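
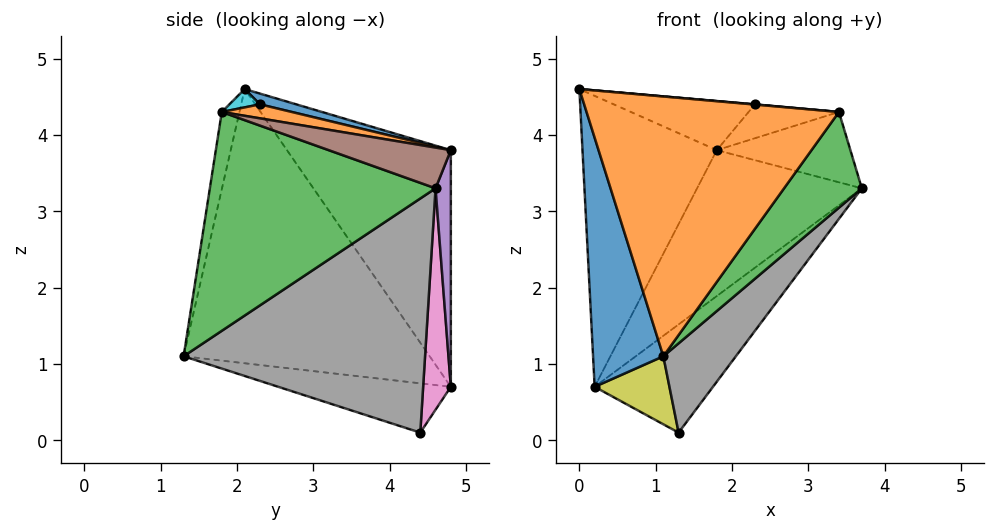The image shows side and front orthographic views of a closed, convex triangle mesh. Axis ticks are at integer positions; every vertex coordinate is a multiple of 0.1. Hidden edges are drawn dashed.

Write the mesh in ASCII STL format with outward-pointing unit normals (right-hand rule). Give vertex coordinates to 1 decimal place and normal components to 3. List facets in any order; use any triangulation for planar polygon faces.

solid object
 facet normal -0.935 -0.267 -0.233
  outer loop
   vertex 1.1 1.3 1.1
   vertex 0.0 2.1 4.6
   vertex 0.2 4.8 0.7
  endloop
 endfacet
 facet normal -0.068 -0.977 0.202
  outer loop
   vertex 3.4 1.8 4.3
   vertex 0.0 2.1 4.6
   vertex 1.1 1.3 1.1
  endloop
 endfacet
 facet normal 0.800 -0.276 -0.532
  outer loop
   vertex 3.4 1.8 4.3
   vertex 1.1 1.3 1.1
   vertex 3.7 4.6 3.3
  endloop
 endfacet
 facet normal -0.718 0.589 0.371
  outer loop
   vertex 1.8 4.8 3.8
   vertex 0.2 4.8 0.7
   vertex 0.0 2.1 4.6
  endloop
 endfacet
 facet normal 0.092 0.995 -0.048
  outer loop
   vertex 1.8 4.8 3.8
   vertex 3.7 4.6 3.3
   vertex 0.2 4.8 0.7
  endloop
 endfacet
 facet normal 0.272 0.298 0.915
  outer loop
   vertex 1.8 4.8 3.8
   vertex 3.4 1.8 4.3
   vertex 3.7 4.6 3.3
  endloop
 endfacet
 facet normal 0.222 0.949 -0.226
  outer loop
   vertex 1.3 4.4 0.1
   vertex 0.2 4.8 0.7
   vertex 3.7 4.6 3.3
  endloop
 endfacet
 facet normal 0.784 -0.236 -0.574
  outer loop
   vertex 1.3 4.4 0.1
   vertex 3.7 4.6 3.3
   vertex 1.1 1.3 1.1
  endloop
 endfacet
 facet normal -0.529 -0.229 -0.817
  outer loop
   vertex 1.3 4.4 0.1
   vertex 1.1 1.3 1.1
   vertex 0.2 4.8 0.7
  endloop
 endfacet
 facet normal 0.087 -0.007 0.996
  outer loop
   vertex 2.3 2.3 4.4
   vertex 0.0 2.1 4.6
   vertex 3.4 1.8 4.3
  endloop
 endfacet
 facet normal 0.063 0.245 0.968
  outer loop
   vertex 2.3 2.3 4.4
   vertex 1.8 4.8 3.8
   vertex 0.0 2.1 4.6
  endloop
 endfacet
 facet normal 0.207 0.267 0.941
  outer loop
   vertex 2.3 2.3 4.4
   vertex 3.4 1.8 4.3
   vertex 1.8 4.8 3.8
  endloop
 endfacet
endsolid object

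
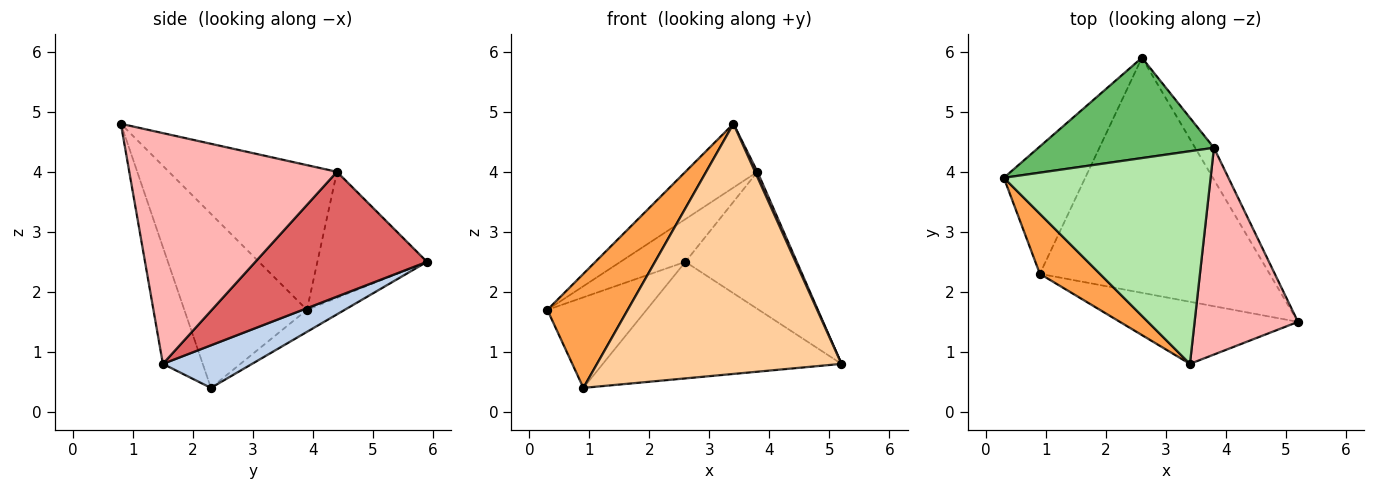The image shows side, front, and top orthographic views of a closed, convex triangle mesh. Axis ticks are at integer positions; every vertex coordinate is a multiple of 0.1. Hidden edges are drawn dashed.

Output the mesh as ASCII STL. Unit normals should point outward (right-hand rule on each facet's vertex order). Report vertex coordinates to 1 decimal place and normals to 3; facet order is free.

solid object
 facet normal -0.215 0.566 -0.796
  outer loop
   vertex 0.9 2.3 0.4
   vertex 0.3 3.9 1.7
   vertex 2.6 5.9 2.5
  endloop
 endfacet
 facet normal 0.164 0.438 -0.884
  outer loop
   vertex 0.9 2.3 0.4
   vertex 2.6 5.9 2.5
   vertex 5.2 1.5 0.8
  endloop
 endfacet
 facet normal -0.804 -0.527 0.277
  outer loop
   vertex 0.9 2.3 0.4
   vertex 3.4 0.8 4.8
   vertex 0.3 3.9 1.7
  endloop
 endfacet
 facet normal -0.156 -0.959 -0.238
  outer loop
   vertex 0.9 2.3 0.4
   vertex 5.2 1.5 0.8
   vertex 3.4 0.8 4.8
  endloop
 endfacet
 facet normal -0.551 0.327 0.768
  outer loop
   vertex 3.8 4.4 4.0
   vertex 2.6 5.9 2.5
   vertex 0.3 3.9 1.7
  endloop
 endfacet
 facet normal -0.557 0.239 0.796
  outer loop
   vertex 3.8 4.4 4.0
   vertex 0.3 3.9 1.7
   vertex 3.4 0.8 4.8
  endloop
 endfacet
 facet normal 0.832 0.540 -0.126
  outer loop
   vertex 3.8 4.4 4.0
   vertex 5.2 1.5 0.8
   vertex 2.6 5.9 2.5
  endloop
 endfacet
 facet normal 0.913 -0.011 0.409
  outer loop
   vertex 3.8 4.4 4.0
   vertex 3.4 0.8 4.8
   vertex 5.2 1.5 0.8
  endloop
 endfacet
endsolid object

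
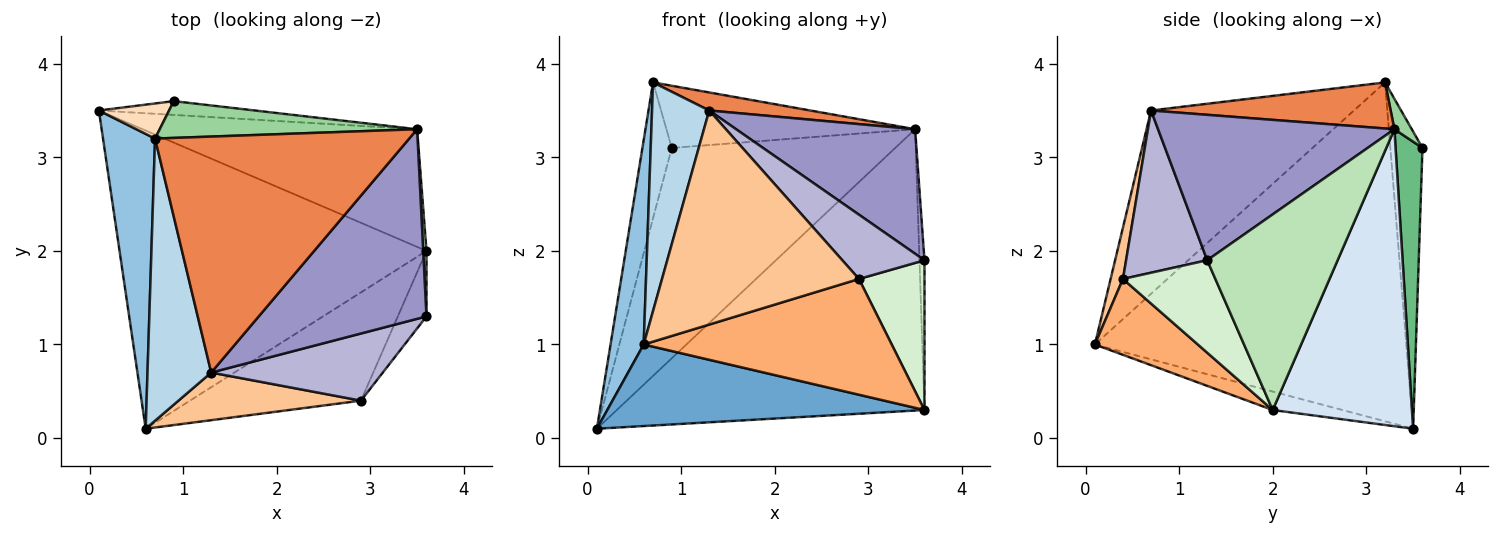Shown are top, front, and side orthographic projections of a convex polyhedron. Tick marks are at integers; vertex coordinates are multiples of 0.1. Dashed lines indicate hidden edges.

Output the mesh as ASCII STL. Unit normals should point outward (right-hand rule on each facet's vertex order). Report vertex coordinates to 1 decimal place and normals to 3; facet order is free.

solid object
 facet normal -0.058 -0.263 -0.963
  outer loop
   vertex 0.6 0.1 1.0
   vertex 0.1 3.5 0.1
   vertex 3.6 2.0 0.3
  endloop
 endfacet
 facet normal -0.983 -0.105 0.151
  outer loop
   vertex 0.7 3.2 3.8
   vertex 0.1 3.5 0.1
   vertex 0.6 0.1 1.0
  endloop
 endfacet
 facet normal -0.913 -0.257 0.317
  outer loop
   vertex 1.3 0.7 3.5
   vertex 0.7 3.2 3.8
   vertex 0.6 0.1 1.0
  endloop
 endfacet
 facet normal 0.385 0.851 -0.356
  outer loop
   vertex 3.5 3.3 3.3
   vertex 3.6 2.0 0.3
   vertex 0.1 3.5 0.1
  endloop
 endfacet
 facet normal 0.178 -0.075 0.981
  outer loop
   vertex 3.5 3.3 3.3
   vertex 0.7 3.2 3.8
   vertex 1.3 0.7 3.5
  endloop
 endfacet
 facet normal 0.290 -0.699 -0.654
  outer loop
   vertex 2.9 0.4 1.7
   vertex 0.6 0.1 1.0
   vertex 3.6 2.0 0.3
  endloop
 endfacet
 facet normal 0.061 -0.974 0.217
  outer loop
   vertex 2.9 0.4 1.7
   vertex 1.3 0.7 3.5
   vertex 0.6 0.1 1.0
  endloop
 endfacet
 facet normal -0.727 0.664 0.172
  outer loop
   vertex 0.9 3.6 3.1
   vertex 0.1 3.5 0.1
   vertex 0.7 3.2 3.8
  endloop
 endfacet
 facet normal 0.119 0.991 -0.065
  outer loop
   vertex 0.9 3.6 3.1
   vertex 3.5 3.3 3.3
   vertex 0.1 3.5 0.1
  endloop
 endfacet
 facet normal 0.060 0.859 0.508
  outer loop
   vertex 0.9 3.6 3.1
   vertex 0.7 3.2 3.8
   vertex 3.5 3.3 3.3
  endloop
 endfacet
 facet normal 0.999 0.038 0.017
  outer loop
   vertex 3.6 1.3 1.9
   vertex 3.6 2.0 0.3
   vertex 3.5 3.3 3.3
  endloop
 endfacet
 facet normal 0.791 -0.561 -0.245
  outer loop
   vertex 3.6 1.3 1.9
   vertex 2.9 0.4 1.7
   vertex 3.6 2.0 0.3
  endloop
 endfacet
 facet normal 0.587 -0.444 0.677
  outer loop
   vertex 3.6 1.3 1.9
   vertex 3.5 3.3 3.3
   vertex 1.3 0.7 3.5
  endloop
 endfacet
 facet normal 0.564 -0.571 0.596
  outer loop
   vertex 3.6 1.3 1.9
   vertex 1.3 0.7 3.5
   vertex 2.9 0.4 1.7
  endloop
 endfacet
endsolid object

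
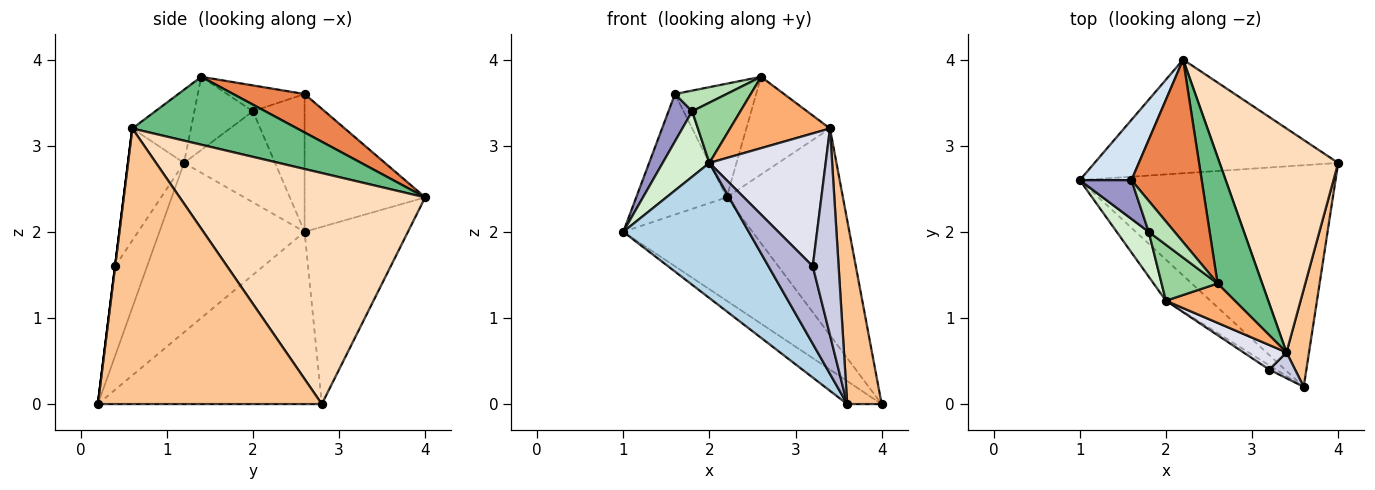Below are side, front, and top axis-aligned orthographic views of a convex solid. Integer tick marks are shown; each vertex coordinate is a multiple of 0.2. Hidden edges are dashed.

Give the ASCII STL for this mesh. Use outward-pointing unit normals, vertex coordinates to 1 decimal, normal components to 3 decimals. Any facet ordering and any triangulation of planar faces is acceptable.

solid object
 facet normal -0.557 0.086 -0.826
  outer loop
   vertex 3.6 0.2 0.0
   vertex 1.0 2.6 2.0
   vertex 4.0 2.8 0.0
  endloop
 endfacet
 facet normal -0.474 0.592 -0.652
  outer loop
   vertex 2.2 4.0 2.4
   vertex 4.0 2.8 0.0
   vertex 1.0 2.6 2.0
  endloop
 endfacet
 facet normal -0.742 -0.641 -0.195
  outer loop
   vertex 2.0 1.2 2.8
   vertex 1.0 2.6 2.0
   vertex 3.6 0.2 0.0
  endloop
 endfacet
 facet normal -0.766 0.575 0.287
  outer loop
   vertex 1.6 2.6 3.6
   vertex 2.2 4.0 2.4
   vertex 1.0 2.6 2.0
  endloop
 endfacet
 facet normal 0.421 0.479 0.770
  outer loop
   vertex 1.6 2.6 3.6
   vertex 2.6 1.4 3.8
   vertex 2.2 4.0 2.4
  endloop
 endfacet
 facet normal -0.457 -0.779 0.430
  outer loop
   vertex 3.4 0.6 3.2
   vertex 2.6 1.4 3.8
   vertex 2.0 1.2 2.8
  endloop
 endfacet
 facet normal 0.985 -0.152 0.081
  outer loop
   vertex 3.4 0.6 3.2
   vertex 3.6 0.2 0.0
   vertex 4.0 2.8 0.0
  endloop
 endfacet
 facet normal 0.820 0.388 0.421
  outer loop
   vertex 3.4 0.6 3.2
   vertex 4.0 2.8 0.0
   vertex 2.2 4.0 2.4
  endloop
 endfacet
 facet normal 0.770 0.390 0.505
  outer loop
   vertex 3.4 0.6 3.2
   vertex 2.2 4.0 2.4
   vertex 2.6 1.4 3.8
  endloop
 endfacet
 facet normal -0.665 -0.547 0.508
  outer loop
   vertex 1.8 2.0 3.4
   vertex 2.0 1.2 2.8
   vertex 2.6 1.4 3.8
  endloop
 endfacet
 facet normal -0.640 -0.426 0.640
  outer loop
   vertex 1.8 2.0 3.4
   vertex 2.6 1.4 3.8
   vertex 1.6 2.6 3.6
  endloop
 endfacet
 facet normal -0.849 -0.436 0.298
  outer loop
   vertex 1.8 2.0 3.4
   vertex 1.0 2.6 2.0
   vertex 2.0 1.2 2.8
  endloop
 endfacet
 facet normal -0.860 -0.394 0.323
  outer loop
   vertex 1.8 2.0 3.4
   vertex 1.6 2.6 3.6
   vertex 1.0 2.6 2.0
  endloop
 endfacet
 facet normal -0.585 -0.810 -0.045
  outer loop
   vertex 3.2 0.4 1.6
   vertex 2.0 1.2 2.8
   vertex 3.6 0.2 0.0
  endloop
 endfacet
 facet normal 0.000 -0.992 0.124
  outer loop
   vertex 3.2 0.4 1.6
   vertex 3.6 0.2 0.0
   vertex 3.4 0.6 3.2
  endloop
 endfacet
 facet normal -0.428 -0.889 0.165
  outer loop
   vertex 3.2 0.4 1.6
   vertex 3.4 0.6 3.2
   vertex 2.0 1.2 2.8
  endloop
 endfacet
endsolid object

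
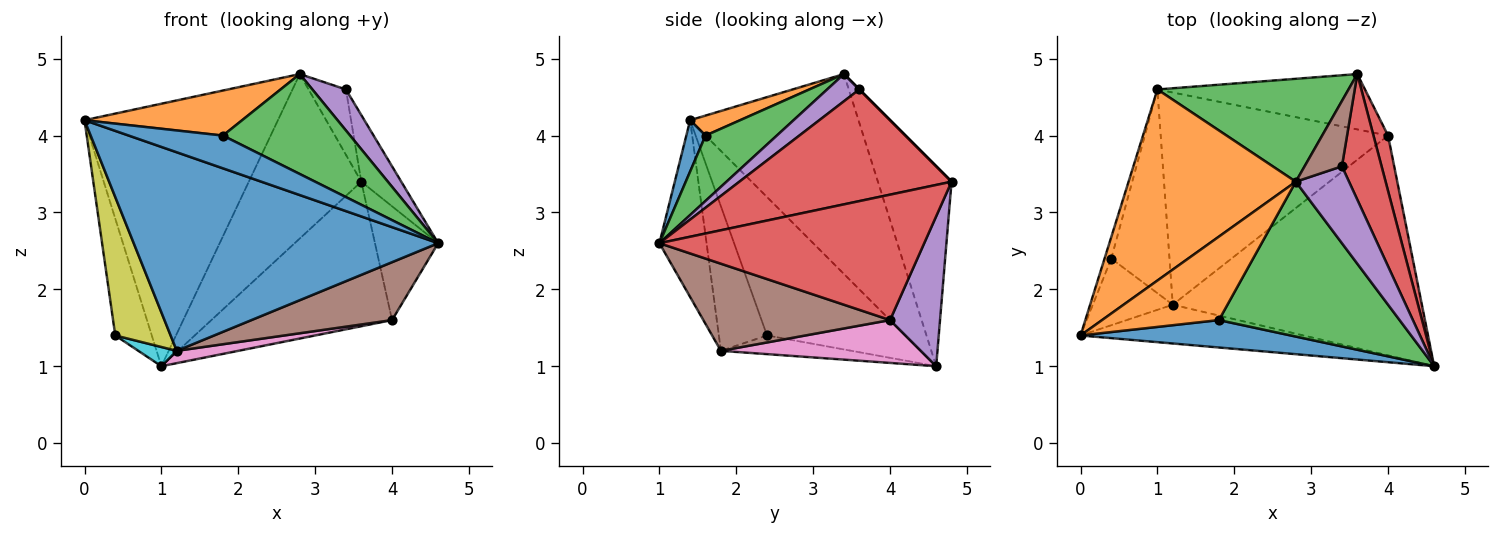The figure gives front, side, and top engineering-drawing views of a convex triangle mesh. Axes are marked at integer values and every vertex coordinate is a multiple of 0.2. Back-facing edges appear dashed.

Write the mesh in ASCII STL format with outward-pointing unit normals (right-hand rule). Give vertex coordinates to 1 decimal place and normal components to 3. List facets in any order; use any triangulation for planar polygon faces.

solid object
 facet normal -0.150 -0.970 -0.189
  outer loop
   vertex 1.2 1.8 1.2
   vertex 4.6 1.0 2.6
   vertex 0.0 1.4 4.2
  endloop
 endfacet
 facet normal -0.575 0.661 0.481
  outer loop
   vertex 2.8 3.4 4.8
   vertex 1.0 4.6 1.0
   vertex 0.0 1.4 4.2
  endloop
 endfacet
 facet normal -0.485 0.741 0.464
  outer loop
   vertex 2.8 3.4 4.8
   vertex 3.6 4.8 3.4
   vertex 1.0 4.6 1.0
  endloop
 endfacet
 facet normal 0.967 0.231 0.112
  outer loop
   vertex 4.0 4.0 1.6
   vertex 3.6 4.8 3.4
   vertex 4.6 1.0 2.6
  endloop
 endfacet
 facet normal 0.250 0.904 -0.346
  outer loop
   vertex 4.0 4.0 1.6
   vertex 1.0 4.6 1.0
   vertex 3.6 4.8 3.4
  endloop
 endfacet
 facet normal 0.320 -0.241 -0.916
  outer loop
   vertex 4.0 4.0 1.6
   vertex 4.6 1.0 2.6
   vertex 1.2 1.8 1.2
  endloop
 endfacet
 facet normal 0.185 -0.057 -0.981
  outer loop
   vertex 4.0 4.0 1.6
   vertex 1.2 1.8 1.2
   vertex 1.0 4.6 1.0
  endloop
 endfacet
 facet normal -0.966 0.255 -0.047
  outer loop
   vertex 0.4 2.4 1.4
   vertex 0.0 1.4 4.2
   vertex 1.0 4.6 1.0
  endloop
 endfacet
 facet normal -0.617 -0.709 -0.341
  outer loop
   vertex 0.4 2.4 1.4
   vertex 1.2 1.8 1.2
   vertex 0.0 1.4 4.2
  endloop
 endfacet
 facet normal -0.304 -0.089 -0.948
  outer loop
   vertex 0.4 2.4 1.4
   vertex 1.0 4.6 1.0
   vertex 1.2 1.8 1.2
  endloop
 endfacet
 facet normal 0.155 -0.758 0.634
  outer loop
   vertex 1.8 1.6 4.0
   vertex 0.0 1.4 4.2
   vertex 4.6 1.0 2.6
  endloop
 endfacet
 facet normal 0.149 -0.469 0.870
  outer loop
   vertex 1.8 1.6 4.0
   vertex 2.8 3.4 4.8
   vertex 0.0 1.4 4.2
  endloop
 endfacet
 facet normal 0.291 -0.519 0.804
  outer loop
   vertex 1.8 1.6 4.0
   vertex 4.6 1.0 2.6
   vertex 2.8 3.4 4.8
  endloop
 endfacet
 facet normal 0.928 0.175 0.329
  outer loop
   vertex 3.4 3.6 4.6
   vertex 4.6 1.0 2.6
   vertex 3.6 4.8 3.4
  endloop
 endfacet
 facet normal 0.411 -0.429 0.804
  outer loop
   vertex 3.4 3.6 4.6
   vertex 2.8 3.4 4.8
   vertex 4.6 1.0 2.6
  endloop
 endfacet
 facet normal 0.000 0.707 0.707
  outer loop
   vertex 3.4 3.6 4.6
   vertex 3.6 4.8 3.4
   vertex 2.8 3.4 4.8
  endloop
 endfacet
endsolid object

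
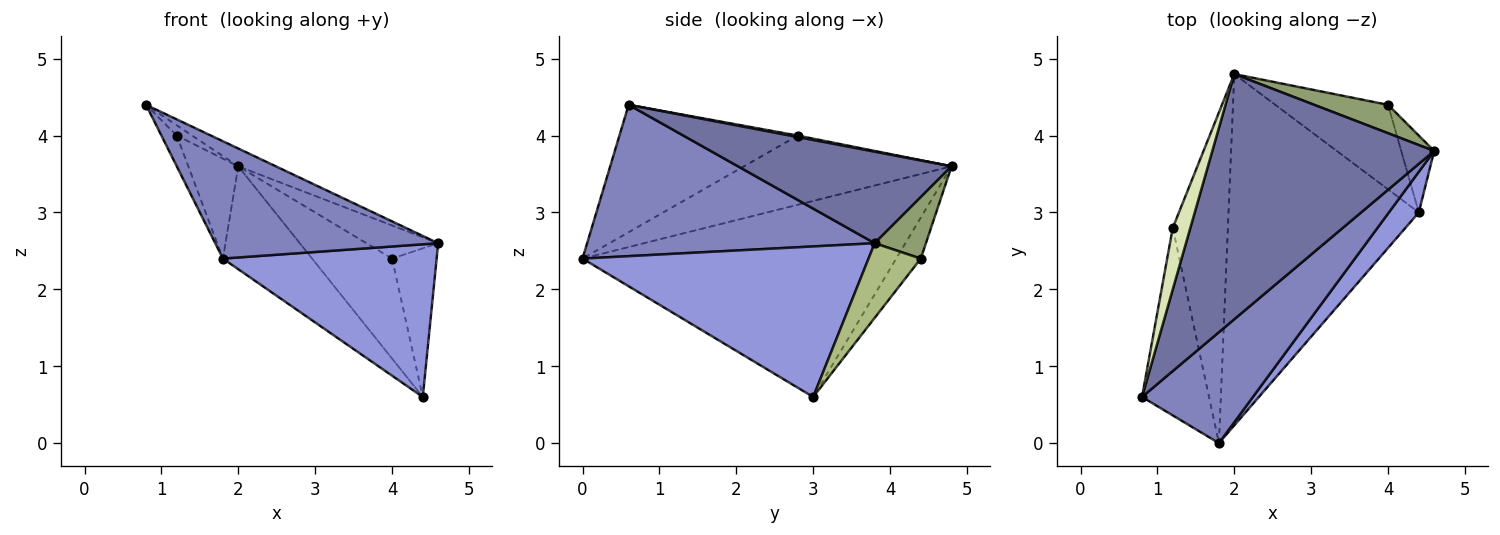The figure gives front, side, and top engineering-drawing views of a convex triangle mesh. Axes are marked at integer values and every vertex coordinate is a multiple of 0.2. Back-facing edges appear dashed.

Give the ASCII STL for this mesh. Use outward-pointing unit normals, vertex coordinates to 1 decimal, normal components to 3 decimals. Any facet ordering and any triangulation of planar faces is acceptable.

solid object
 facet normal 0.381 0.067 0.922
  outer loop
   vertex 2.0 4.8 3.6
   vertex 0.8 0.6 4.4
   vertex 4.6 3.8 2.6
  endloop
 endfacet
 facet normal 0.684 -0.530 0.501
  outer loop
   vertex 1.8 0.0 2.4
   vertex 4.6 3.8 2.6
   vertex 0.8 0.6 4.4
  endloop
 endfacet
 facet normal 0.791 -0.591 0.157
  outer loop
   vertex 1.8 0.0 2.4
   vertex 4.4 3.0 0.6
   vertex 4.6 3.8 2.6
  endloop
 endfacet
 facet normal -0.703 0.200 -0.682
  outer loop
   vertex 1.8 0.0 2.4
   vertex 2.0 4.8 3.6
   vertex 4.4 3.0 0.6
  endloop
 endfacet
 facet normal 0.477 0.667 0.572
  outer loop
   vertex 4.0 4.4 2.4
   vertex 2.0 4.8 3.6
   vertex 4.6 3.8 2.6
  endloop
 endfacet
 facet normal 0.721 0.615 -0.318
  outer loop
   vertex 4.0 4.4 2.4
   vertex 4.6 3.8 2.6
   vertex 4.4 3.0 0.6
  endloop
 endfacet
 facet normal -0.229 0.743 -0.629
  outer loop
   vertex 4.0 4.4 2.4
   vertex 4.4 3.0 0.6
   vertex 2.0 4.8 3.6
  endloop
 endfacet
 facet normal 0.082 0.164 0.983
  outer loop
   vertex 1.2 2.8 4.0
   vertex 0.8 0.6 4.4
   vertex 2.0 4.8 3.6
  endloop
 endfacet
 facet normal -0.883 0.076 -0.464
  outer loop
   vertex 1.2 2.8 4.0
   vertex 1.8 0.0 2.4
   vertex 0.8 0.6 4.4
  endloop
 endfacet
 facet normal -0.769 0.185 -0.612
  outer loop
   vertex 1.2 2.8 4.0
   vertex 2.0 4.8 3.6
   vertex 1.8 0.0 2.4
  endloop
 endfacet
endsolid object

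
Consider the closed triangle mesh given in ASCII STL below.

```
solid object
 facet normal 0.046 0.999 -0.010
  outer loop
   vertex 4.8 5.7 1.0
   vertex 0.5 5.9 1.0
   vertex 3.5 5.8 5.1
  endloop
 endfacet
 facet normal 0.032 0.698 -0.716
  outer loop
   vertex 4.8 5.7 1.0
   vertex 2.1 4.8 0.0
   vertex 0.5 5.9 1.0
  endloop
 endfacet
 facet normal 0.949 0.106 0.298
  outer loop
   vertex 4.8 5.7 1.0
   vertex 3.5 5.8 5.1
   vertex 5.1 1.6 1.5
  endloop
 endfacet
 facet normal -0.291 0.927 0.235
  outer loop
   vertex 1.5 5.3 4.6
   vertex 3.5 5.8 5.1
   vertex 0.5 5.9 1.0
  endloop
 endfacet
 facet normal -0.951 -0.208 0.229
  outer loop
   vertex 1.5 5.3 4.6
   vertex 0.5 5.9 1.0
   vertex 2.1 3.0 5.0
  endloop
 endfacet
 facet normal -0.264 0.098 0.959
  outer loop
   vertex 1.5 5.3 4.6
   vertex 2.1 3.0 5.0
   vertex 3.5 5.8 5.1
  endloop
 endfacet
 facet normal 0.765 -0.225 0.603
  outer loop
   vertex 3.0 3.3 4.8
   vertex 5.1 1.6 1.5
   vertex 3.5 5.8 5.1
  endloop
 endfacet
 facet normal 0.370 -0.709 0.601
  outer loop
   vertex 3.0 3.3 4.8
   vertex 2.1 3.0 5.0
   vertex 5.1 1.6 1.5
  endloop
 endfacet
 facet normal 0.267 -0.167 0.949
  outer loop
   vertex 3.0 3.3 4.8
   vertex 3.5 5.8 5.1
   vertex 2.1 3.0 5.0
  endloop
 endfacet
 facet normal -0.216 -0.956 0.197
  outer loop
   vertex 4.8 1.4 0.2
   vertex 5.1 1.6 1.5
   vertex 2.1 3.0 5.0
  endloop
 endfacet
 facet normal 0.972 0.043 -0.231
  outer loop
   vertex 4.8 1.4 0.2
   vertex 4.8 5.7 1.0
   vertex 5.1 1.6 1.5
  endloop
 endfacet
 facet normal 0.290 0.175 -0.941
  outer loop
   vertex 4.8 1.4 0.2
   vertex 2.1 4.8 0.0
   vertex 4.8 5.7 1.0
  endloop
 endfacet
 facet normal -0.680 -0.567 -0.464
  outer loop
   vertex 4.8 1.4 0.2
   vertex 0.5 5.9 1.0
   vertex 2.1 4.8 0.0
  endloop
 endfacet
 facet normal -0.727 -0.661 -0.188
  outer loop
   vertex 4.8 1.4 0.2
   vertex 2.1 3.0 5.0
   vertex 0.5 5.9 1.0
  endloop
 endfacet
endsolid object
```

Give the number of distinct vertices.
9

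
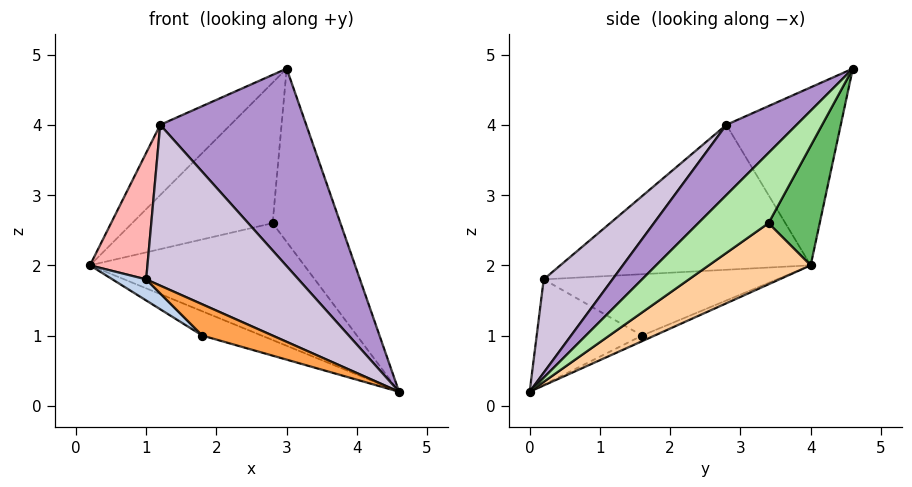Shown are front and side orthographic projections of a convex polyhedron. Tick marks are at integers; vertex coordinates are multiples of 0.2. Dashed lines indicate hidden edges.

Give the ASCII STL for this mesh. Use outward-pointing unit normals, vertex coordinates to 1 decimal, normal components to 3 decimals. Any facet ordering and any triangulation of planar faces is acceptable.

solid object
 facet normal -0.072 0.342 -0.937
  outer loop
   vertex 1.8 1.6 1.0
   vertex 0.2 4.0 2.0
   vertex 4.6 0.0 0.2
  endloop
 endfacet
 facet normal -0.621 -0.090 -0.778
  outer loop
   vertex 1.0 0.2 1.8
   vertex 0.2 4.0 2.0
   vertex 1.8 1.6 1.0
  endloop
 endfacet
 facet normal -0.404 -0.269 -0.874
  outer loop
   vertex 1.0 0.2 1.8
   vertex 1.8 1.6 1.0
   vertex 4.6 0.0 0.2
  endloop
 endfacet
 facet normal 0.310 0.652 -0.692
  outer loop
   vertex 2.8 3.4 2.6
   vertex 4.6 0.0 0.2
   vertex 0.2 4.0 2.0
  endloop
 endfacet
 facet normal 0.301 0.826 -0.478
  outer loop
   vertex 2.8 3.4 2.6
   vertex 0.2 4.0 2.0
   vertex 3.0 4.6 4.8
  endloop
 endfacet
 facet normal 0.658 0.635 -0.406
  outer loop
   vertex 2.8 3.4 2.6
   vertex 3.0 4.6 4.8
   vertex 4.6 0.0 0.2
  endloop
 endfacet
 facet normal -0.685 0.421 0.595
  outer loop
   vertex 1.2 2.8 4.0
   vertex 3.0 4.6 4.8
   vertex 0.2 4.0 2.0
  endloop
 endfacet
 facet normal -0.919 -0.211 0.333
  outer loop
   vertex 1.2 2.8 4.0
   vertex 0.2 4.0 2.0
   vertex 1.0 0.2 1.8
  endloop
 endfacet
 facet normal 0.299 -0.621 0.725
  outer loop
   vertex 1.2 2.8 4.0
   vertex 4.6 0.0 0.2
   vertex 3.0 4.6 4.8
  endloop
 endfacet
 facet normal 0.285 -0.632 0.721
  outer loop
   vertex 1.2 2.8 4.0
   vertex 1.0 0.2 1.8
   vertex 4.6 0.0 0.2
  endloop
 endfacet
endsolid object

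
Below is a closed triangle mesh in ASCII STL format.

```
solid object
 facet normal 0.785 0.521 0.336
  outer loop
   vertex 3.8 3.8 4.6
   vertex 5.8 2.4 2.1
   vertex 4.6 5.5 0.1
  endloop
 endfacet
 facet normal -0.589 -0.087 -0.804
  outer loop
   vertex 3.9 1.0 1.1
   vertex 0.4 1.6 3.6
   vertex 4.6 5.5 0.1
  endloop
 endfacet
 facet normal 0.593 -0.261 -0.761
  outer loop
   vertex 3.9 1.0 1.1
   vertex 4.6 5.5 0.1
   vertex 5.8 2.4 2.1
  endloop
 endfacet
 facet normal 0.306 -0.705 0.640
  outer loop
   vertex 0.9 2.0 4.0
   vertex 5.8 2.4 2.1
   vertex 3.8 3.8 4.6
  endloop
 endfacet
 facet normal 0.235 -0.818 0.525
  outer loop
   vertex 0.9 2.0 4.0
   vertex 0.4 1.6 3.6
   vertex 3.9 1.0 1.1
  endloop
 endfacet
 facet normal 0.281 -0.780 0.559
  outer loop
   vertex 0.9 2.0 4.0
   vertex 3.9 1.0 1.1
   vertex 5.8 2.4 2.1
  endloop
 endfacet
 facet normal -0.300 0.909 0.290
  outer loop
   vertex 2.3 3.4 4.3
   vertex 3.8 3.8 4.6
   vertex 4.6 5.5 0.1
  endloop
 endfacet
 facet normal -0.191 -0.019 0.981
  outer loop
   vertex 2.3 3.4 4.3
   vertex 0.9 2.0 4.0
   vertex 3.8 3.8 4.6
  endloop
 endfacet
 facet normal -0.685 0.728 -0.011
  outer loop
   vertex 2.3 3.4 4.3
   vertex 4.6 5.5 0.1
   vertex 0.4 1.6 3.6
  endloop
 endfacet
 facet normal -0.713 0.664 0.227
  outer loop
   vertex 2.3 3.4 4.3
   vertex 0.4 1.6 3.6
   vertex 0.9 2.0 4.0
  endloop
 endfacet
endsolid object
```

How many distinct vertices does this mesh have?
7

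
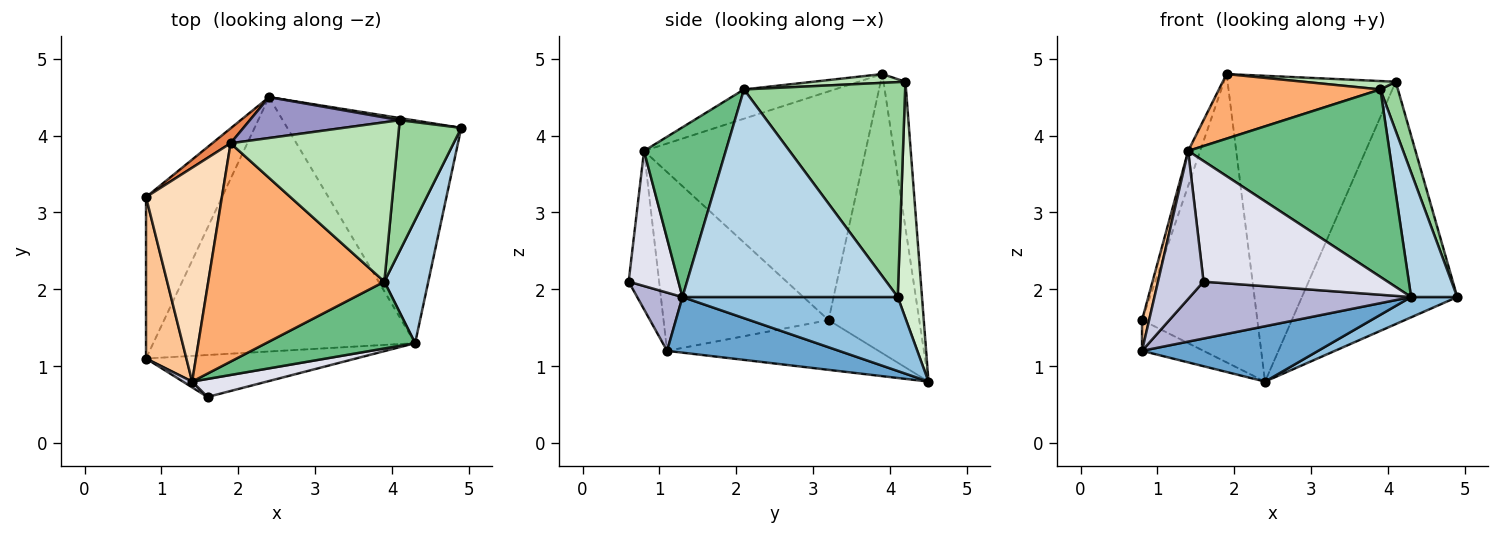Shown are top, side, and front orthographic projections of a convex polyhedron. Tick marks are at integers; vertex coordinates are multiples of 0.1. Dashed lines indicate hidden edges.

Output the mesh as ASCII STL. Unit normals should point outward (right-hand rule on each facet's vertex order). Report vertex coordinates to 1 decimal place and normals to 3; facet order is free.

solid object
 facet normal 0.203 -0.208 -0.957
  outer loop
   vertex 4.3 1.3 1.9
   vertex 0.8 1.1 1.2
   vertex 2.4 4.5 0.8
  endloop
 endfacet
 facet normal 0.390 -0.084 -0.917
  outer loop
   vertex 4.3 1.3 1.9
   vertex 2.4 4.5 0.8
   vertex 4.9 4.1 1.9
  endloop
 endfacet
 facet normal 0.958 -0.205 0.203
  outer loop
   vertex 4.3 1.3 1.9
   vertex 4.9 4.1 1.9
   vertex 3.9 2.1 4.6
  endloop
 endfacet
 facet normal -0.541 0.157 -0.826
  outer loop
   vertex 0.8 3.2 1.6
   vertex 2.4 4.5 0.8
   vertex 0.8 1.1 1.2
  endloop
 endfacet
 facet normal -0.618 0.785 0.041
  outer loop
   vertex 0.8 3.2 1.6
   vertex 1.9 3.9 4.8
   vertex 2.4 4.5 0.8
  endloop
 endfacet
 facet normal -0.157 -0.280 0.947
  outer loop
   vertex 1.4 0.8 3.8
   vertex 3.9 2.1 4.6
   vertex 1.9 3.9 4.8
  endloop
 endfacet
 facet normal -0.975 -0.042 0.220
  outer loop
   vertex 1.4 0.8 3.8
   vertex 0.8 3.2 1.6
   vertex 0.8 1.1 1.2
  endloop
 endfacet
 facet normal -0.948 0.051 0.315
  outer loop
   vertex 1.4 0.8 3.8
   vertex 1.9 3.9 4.8
   vertex 0.8 3.2 1.6
  endloop
 endfacet
 facet normal 0.357 -0.880 0.314
  outer loop
   vertex 1.4 0.8 3.8
   vertex 4.3 1.3 1.9
   vertex 3.9 2.1 4.6
  endloop
 endfacet
 facet normal 0.955 -0.104 0.277
  outer loop
   vertex 4.1 4.2 4.7
   vertex 3.9 2.1 4.6
   vertex 4.9 4.1 1.9
  endloop
 endfacet
 facet normal 0.052 -0.052 0.997
  outer loop
   vertex 4.1 4.2 4.7
   vertex 1.9 3.9 4.8
   vertex 3.9 2.1 4.6
  endloop
 endfacet
 facet normal 0.154 0.988 0.009
  outer loop
   vertex 4.1 4.2 4.7
   vertex 4.9 4.1 1.9
   vertex 2.4 4.5 0.8
  endloop
 endfacet
 facet normal -0.128 0.983 0.131
  outer loop
   vertex 4.1 4.2 4.7
   vertex 2.4 4.5 0.8
   vertex 1.9 3.9 4.8
  endloop
 endfacet
 facet normal 0.163 -0.794 -0.586
  outer loop
   vertex 1.6 0.6 2.1
   vertex 0.8 1.1 1.2
   vertex 4.3 1.3 1.9
  endloop
 endfacet
 facet normal -0.556 -0.831 0.032
  outer loop
   vertex 1.6 0.6 2.1
   vertex 1.4 0.8 3.8
   vertex 0.8 1.1 1.2
  endloop
 endfacet
 facet normal 0.258 -0.955 0.143
  outer loop
   vertex 1.6 0.6 2.1
   vertex 4.3 1.3 1.9
   vertex 1.4 0.8 3.8
  endloop
 endfacet
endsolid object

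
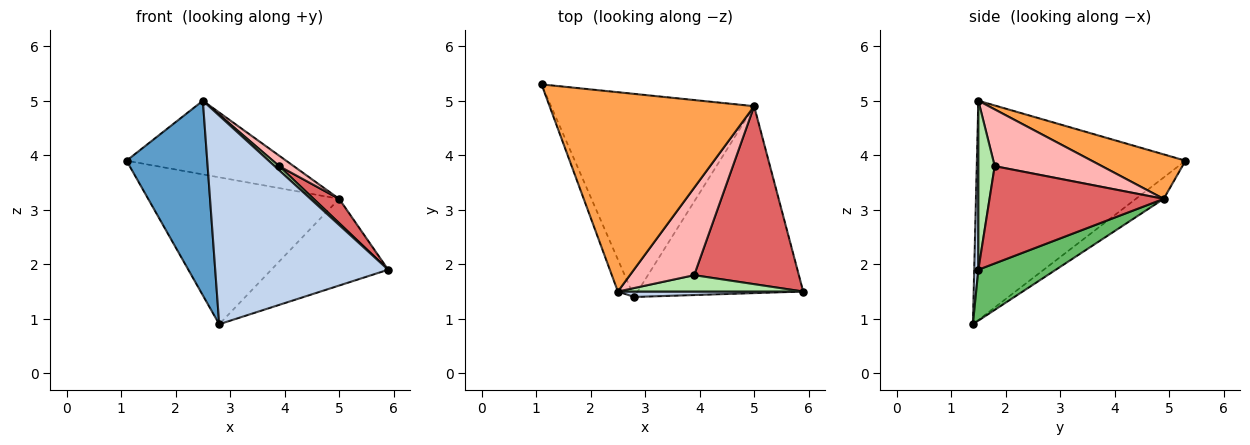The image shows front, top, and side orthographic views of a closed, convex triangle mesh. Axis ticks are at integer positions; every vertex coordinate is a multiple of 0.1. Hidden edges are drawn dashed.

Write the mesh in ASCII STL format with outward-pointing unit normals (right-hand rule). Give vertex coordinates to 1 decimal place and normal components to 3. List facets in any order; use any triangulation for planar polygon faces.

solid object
 facet normal -0.931 -0.360 -0.059
  outer loop
   vertex 2.8 1.4 0.9
   vertex 2.5 1.5 5.0
   vertex 1.1 5.3 3.9
  endloop
 endfacet
 facet normal 0.024 -0.999 0.026
  outer loop
   vertex 2.8 1.4 0.9
   vertex 5.9 1.5 1.9
   vertex 2.5 1.5 5.0
  endloop
 endfacet
 facet normal 0.200 0.340 0.919
  outer loop
   vertex 5.0 4.9 3.2
   vertex 1.1 5.3 3.9
   vertex 2.5 1.5 5.0
  endloop
 endfacet
 facet normal -0.085 0.584 -0.807
  outer loop
   vertex 5.0 4.9 3.2
   vertex 2.8 1.4 0.9
   vertex 1.1 5.3 3.9
  endloop
 endfacet
 facet normal 0.269 0.405 -0.874
  outer loop
   vertex 5.0 4.9 3.2
   vertex 5.9 1.5 1.9
   vertex 2.8 1.4 0.9
  endloop
 endfacet
 facet normal 0.662 -0.185 0.726
  outer loop
   vertex 3.9 1.8 3.8
   vertex 2.5 1.5 5.0
   vertex 5.9 1.5 1.9
  endloop
 endfacet
 facet normal 0.677 -0.099 0.729
  outer loop
   vertex 3.9 1.8 3.8
   vertex 5.9 1.5 1.9
   vertex 5.0 4.9 3.2
  endloop
 endfacet
 facet normal 0.659 -0.089 0.747
  outer loop
   vertex 3.9 1.8 3.8
   vertex 5.0 4.9 3.2
   vertex 2.5 1.5 5.0
  endloop
 endfacet
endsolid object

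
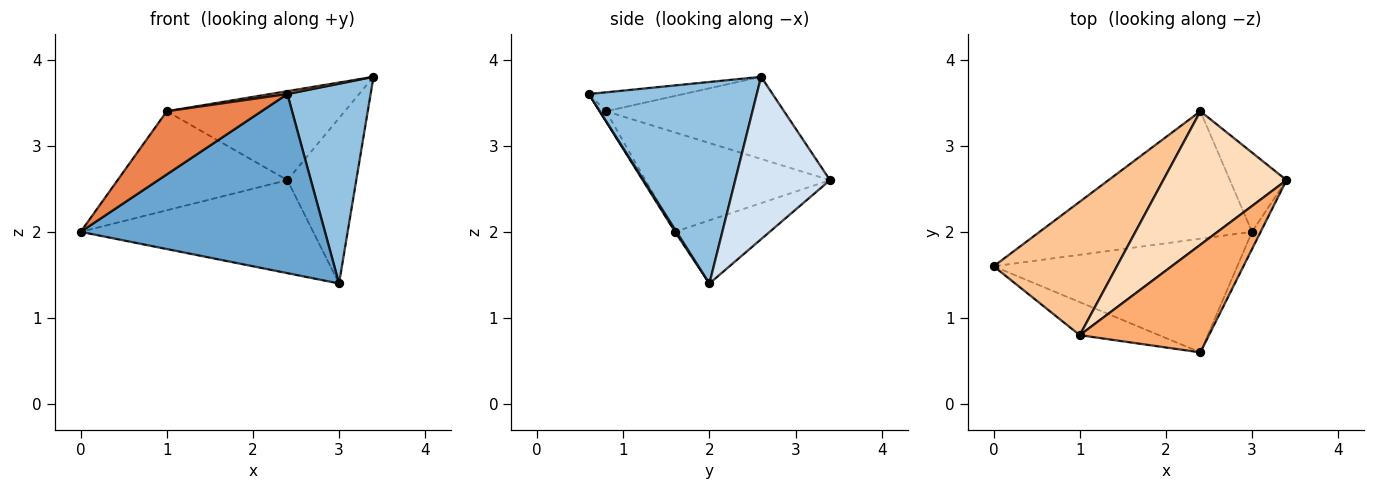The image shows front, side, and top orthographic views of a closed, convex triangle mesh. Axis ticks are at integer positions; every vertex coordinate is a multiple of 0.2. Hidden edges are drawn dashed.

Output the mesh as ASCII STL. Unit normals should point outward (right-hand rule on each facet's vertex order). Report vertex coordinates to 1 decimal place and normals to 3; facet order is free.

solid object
 facet normal 0.005 -0.844 -0.536
  outer loop
   vertex 3.0 2.0 1.4
   vertex 2.4 0.6 3.6
   vertex 0.0 1.6 2.0
  endloop
 endfacet
 facet normal 0.895 -0.444 -0.038
  outer loop
   vertex 3.0 2.0 1.4
   vertex 3.4 2.6 3.8
   vertex 2.4 0.6 3.6
  endloop
 endfacet
 facet normal -0.234 0.573 -0.785
  outer loop
   vertex 2.4 3.4 2.6
   vertex 3.0 2.0 1.4
   vertex 0.0 1.6 2.0
  endloop
 endfacet
 facet normal 0.778 0.566 -0.271
  outer loop
   vertex 2.4 3.4 2.6
   vertex 3.4 2.6 3.8
   vertex 3.0 2.0 1.4
  endloop
 endfacet
 facet normal -0.060 -0.885 -0.462
  outer loop
   vertex 1.0 0.8 3.4
   vertex 0.0 1.6 2.0
   vertex 2.4 0.6 3.6
  endloop
 endfacet
 facet normal -0.145 -0.026 0.989
  outer loop
   vertex 1.0 0.8 3.4
   vertex 2.4 0.6 3.6
   vertex 3.4 2.6 3.8
  endloop
 endfacet
 facet normal -0.544 0.500 0.674
  outer loop
   vertex 1.0 0.8 3.4
   vertex 2.4 3.4 2.6
   vertex 0.0 1.6 2.0
  endloop
 endfacet
 facet normal -0.485 0.485 0.728
  outer loop
   vertex 1.0 0.8 3.4
   vertex 3.4 2.6 3.8
   vertex 2.4 3.4 2.6
  endloop
 endfacet
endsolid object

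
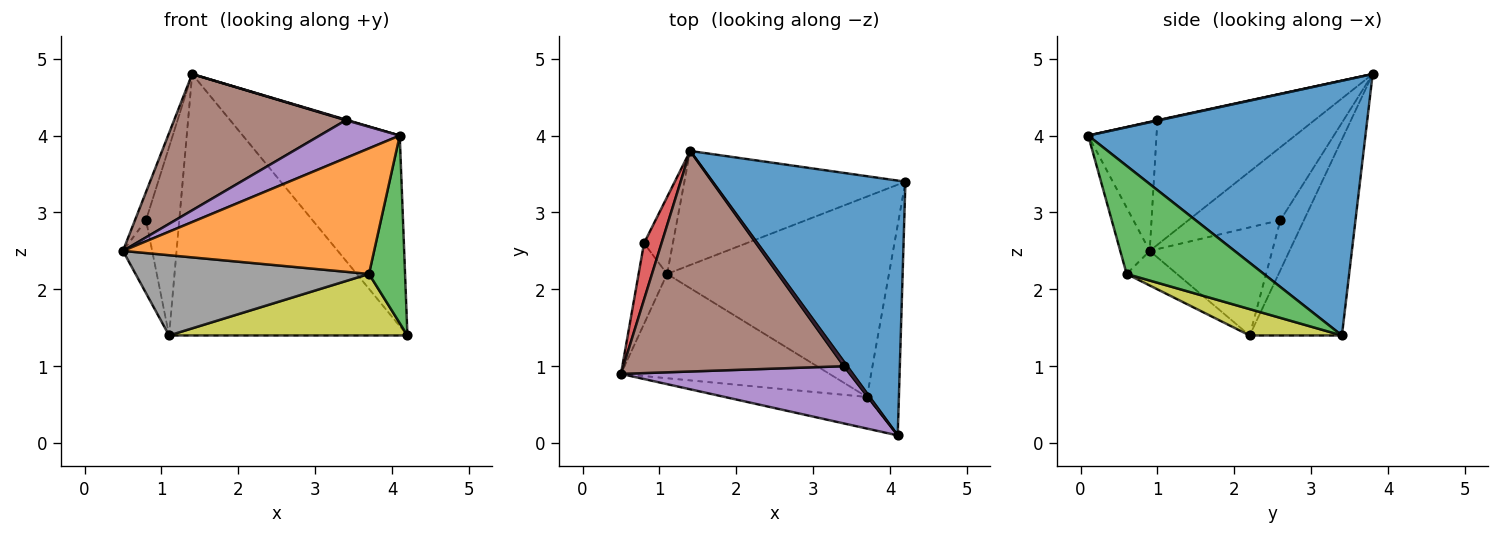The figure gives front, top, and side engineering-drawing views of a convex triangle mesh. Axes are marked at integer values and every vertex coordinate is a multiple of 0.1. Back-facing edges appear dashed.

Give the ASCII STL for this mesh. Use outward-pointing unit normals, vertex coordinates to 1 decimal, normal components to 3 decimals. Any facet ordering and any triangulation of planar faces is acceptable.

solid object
 facet normal 0.727 0.411 0.550
  outer loop
   vertex 1.4 3.8 4.8
   vertex 4.1 0.1 4.0
   vertex 4.2 3.4 1.4
  endloop
 endfacet
 facet normal -0.113 -0.964 -0.243
  outer loop
   vertex 3.7 0.6 2.2
   vertex 4.1 0.1 4.0
   vertex 0.5 0.9 2.5
  endloop
 endfacet
 facet normal 0.930 -0.245 -0.275
  outer loop
   vertex 3.7 0.6 2.2
   vertex 4.2 3.4 1.4
   vertex 4.1 0.1 4.0
  endloop
 endfacet
 facet normal -0.966 0.116 0.232
  outer loop
   vertex 0.8 2.6 2.9
   vertex 0.5 0.9 2.5
   vertex 1.4 3.8 4.8
  endloop
 endfacet
 facet normal -0.425 -0.499 0.755
  outer loop
   vertex 3.4 1.0 4.2
   vertex 0.5 0.9 2.5
   vertex 4.1 0.1 4.0
  endloop
 endfacet
 facet normal -0.433 -0.474 0.767
  outer loop
   vertex 3.4 1.0 4.2
   vertex 1.4 3.8 4.8
   vertex 0.5 0.9 2.5
  endloop
 endfacet
 facet normal 0.123 -0.123 0.985
  outer loop
   vertex 3.4 1.0 4.2
   vertex 4.1 0.1 4.0
   vertex 1.4 3.8 4.8
  endloop
 endfacet
 facet normal -0.130 -0.605 -0.786
  outer loop
   vertex 1.1 2.2 1.4
   vertex 3.7 0.6 2.2
   vertex 0.5 0.9 2.5
  endloop
 endfacet
 facet normal 0.113 -0.292 -0.950
  outer loop
   vertex 1.1 2.2 1.4
   vertex 4.2 3.4 1.4
   vertex 3.7 0.6 2.2
  endloop
 endfacet
 facet normal -0.942 0.225 -0.248
  outer loop
   vertex 1.1 2.2 1.4
   vertex 0.5 0.9 2.5
   vertex 0.8 2.6 2.9
  endloop
 endfacet
 facet normal -0.334 0.864 -0.377
  outer loop
   vertex 1.1 2.2 1.4
   vertex 1.4 3.8 4.8
   vertex 4.2 3.4 1.4
  endloop
 endfacet
 facet normal -0.548 0.774 -0.316
  outer loop
   vertex 1.1 2.2 1.4
   vertex 0.8 2.6 2.9
   vertex 1.4 3.8 4.8
  endloop
 endfacet
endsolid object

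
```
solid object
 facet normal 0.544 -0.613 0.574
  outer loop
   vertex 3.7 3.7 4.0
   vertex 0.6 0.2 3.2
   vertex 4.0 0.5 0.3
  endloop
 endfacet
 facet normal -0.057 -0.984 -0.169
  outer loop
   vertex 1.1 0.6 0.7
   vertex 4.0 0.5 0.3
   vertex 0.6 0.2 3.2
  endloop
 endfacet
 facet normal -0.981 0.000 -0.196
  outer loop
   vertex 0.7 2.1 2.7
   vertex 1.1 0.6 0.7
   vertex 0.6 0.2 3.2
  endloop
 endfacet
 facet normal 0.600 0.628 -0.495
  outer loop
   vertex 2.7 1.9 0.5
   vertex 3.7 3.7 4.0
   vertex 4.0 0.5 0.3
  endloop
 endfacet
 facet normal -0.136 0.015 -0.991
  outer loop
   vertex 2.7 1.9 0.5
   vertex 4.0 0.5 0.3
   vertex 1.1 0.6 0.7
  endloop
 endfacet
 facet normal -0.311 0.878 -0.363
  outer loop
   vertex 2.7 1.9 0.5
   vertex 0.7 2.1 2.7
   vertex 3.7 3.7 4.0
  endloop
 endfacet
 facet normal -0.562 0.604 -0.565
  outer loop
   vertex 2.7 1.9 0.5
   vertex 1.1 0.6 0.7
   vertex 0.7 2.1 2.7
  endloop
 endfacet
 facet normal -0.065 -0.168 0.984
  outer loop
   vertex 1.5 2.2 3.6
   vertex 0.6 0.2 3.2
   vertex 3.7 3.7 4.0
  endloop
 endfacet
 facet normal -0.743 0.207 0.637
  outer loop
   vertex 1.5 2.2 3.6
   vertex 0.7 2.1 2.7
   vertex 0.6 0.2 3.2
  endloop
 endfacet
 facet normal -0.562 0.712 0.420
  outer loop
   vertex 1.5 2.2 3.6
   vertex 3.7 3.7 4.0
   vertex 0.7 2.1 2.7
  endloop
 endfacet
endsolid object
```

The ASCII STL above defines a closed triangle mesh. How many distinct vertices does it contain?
7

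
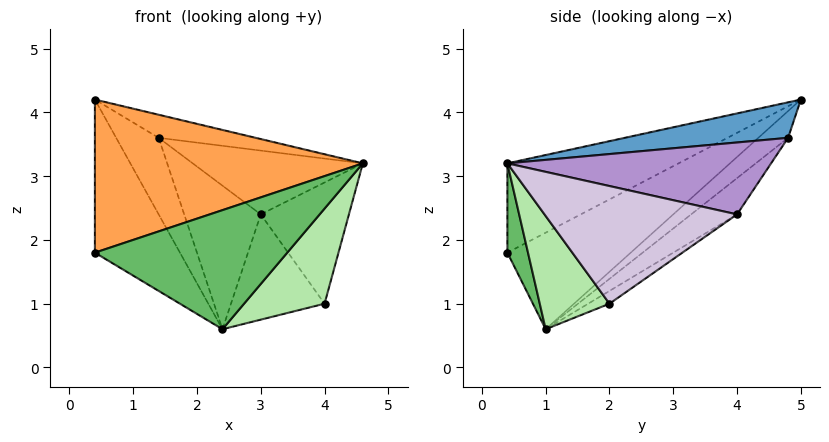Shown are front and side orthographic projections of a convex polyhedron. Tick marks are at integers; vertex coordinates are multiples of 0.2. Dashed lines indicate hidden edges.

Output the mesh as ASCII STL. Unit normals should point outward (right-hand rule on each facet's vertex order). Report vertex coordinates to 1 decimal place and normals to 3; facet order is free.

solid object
 facet normal 0.534 0.317 0.784
  outer loop
   vertex 1.4 4.8 3.6
   vertex 0.4 5.0 4.2
   vertex 4.6 0.4 3.2
  endloop
 endfacet
 facet normal -0.362 0.517 -0.776
  outer loop
   vertex 1.4 4.8 3.6
   vertex 2.4 1.0 0.6
   vertex 0.4 5.0 4.2
  endloop
 endfacet
 facet normal -0.283 -0.444 0.850
  outer loop
   vertex 0.4 0.4 1.8
   vertex 4.6 0.4 3.2
   vertex 0.4 5.0 4.2
  endloop
 endfacet
 facet normal -0.557 0.384 -0.736
  outer loop
   vertex 0.4 0.4 1.8
   vertex 0.4 5.0 4.2
   vertex 2.4 1.0 0.6
  endloop
 endfacet
 facet normal 0.101 -0.947 -0.304
  outer loop
   vertex 0.4 0.4 1.8
   vertex 2.4 1.0 0.6
   vertex 4.6 0.4 3.2
  endloop
 endfacet
 facet normal 0.529 -0.611 -0.589
  outer loop
   vertex 4.0 2.0 1.0
   vertex 4.6 0.4 3.2
   vertex 2.4 1.0 0.6
  endloop
 endfacet
 facet normal -0.320 0.534 -0.783
  outer loop
   vertex 3.0 4.0 2.4
   vertex 2.4 1.0 0.6
   vertex 1.4 4.8 3.6
  endloop
 endfacet
 facet normal -0.120 0.528 -0.841
  outer loop
   vertex 3.0 4.0 2.4
   vertex 4.0 2.0 1.0
   vertex 2.4 1.0 0.6
  endloop
 endfacet
 facet normal 0.669 0.432 0.605
  outer loop
   vertex 3.0 4.0 2.4
   vertex 1.4 4.8 3.6
   vertex 4.6 0.4 3.2
  endloop
 endfacet
 facet normal 0.908 0.416 0.055
  outer loop
   vertex 3.0 4.0 2.4
   vertex 4.6 0.4 3.2
   vertex 4.0 2.0 1.0
  endloop
 endfacet
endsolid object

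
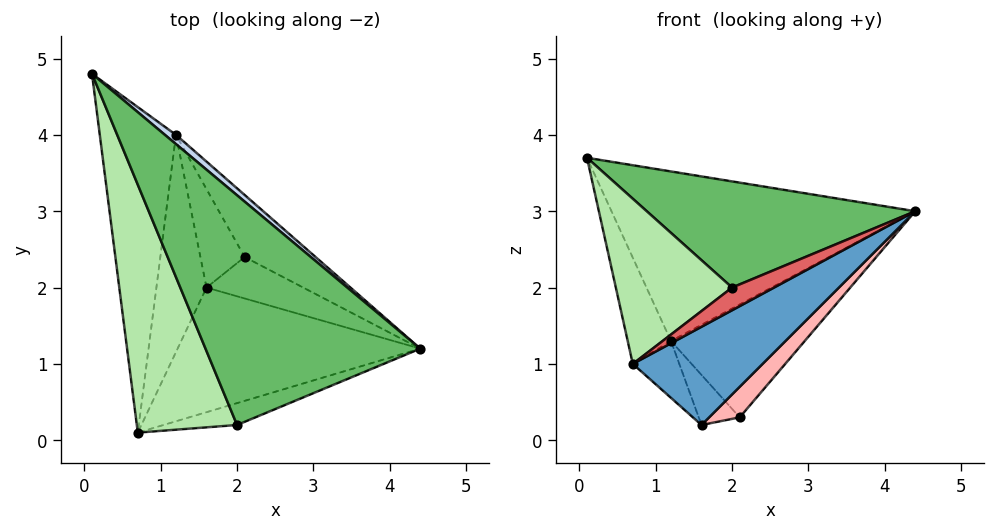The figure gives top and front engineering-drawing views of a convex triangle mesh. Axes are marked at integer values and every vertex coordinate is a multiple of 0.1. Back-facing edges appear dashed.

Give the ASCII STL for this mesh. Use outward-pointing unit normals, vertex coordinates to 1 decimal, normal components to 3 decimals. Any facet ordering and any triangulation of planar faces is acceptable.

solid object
 facet normal 0.520 -0.529 -0.671
  outer loop
   vertex 1.6 2.0 0.2
   vertex 4.4 1.2 3.0
   vertex 0.7 0.1 1.0
  endloop
 endfacet
 facet normal 0.645 0.763 0.042
  outer loop
   vertex 1.2 4.0 1.3
   vertex 0.1 4.8 3.7
   vertex 4.4 1.2 3.0
  endloop
 endfacet
 facet normal -0.880 0.148 -0.452
  outer loop
   vertex 1.2 4.0 1.3
   vertex 0.7 0.1 1.0
   vertex 0.1 4.8 3.7
  endloop
 endfacet
 facet normal -0.813 0.148 -0.564
  outer loop
   vertex 1.2 4.0 1.3
   vertex 1.6 2.0 0.2
   vertex 0.7 0.1 1.0
  endloop
 endfacet
 facet normal -0.199 -0.411 0.890
  outer loop
   vertex 2.0 0.2 2.0
   vertex 4.4 1.2 3.0
   vertex 0.1 4.8 3.7
  endloop
 endfacet
 facet normal -0.513 -0.476 0.714
  outer loop
   vertex 2.0 0.2 2.0
   vertex 0.1 4.8 3.7
   vertex 0.7 0.1 1.0
  endloop
 endfacet
 facet normal 0.508 -0.620 -0.598
  outer loop
   vertex 2.0 0.2 2.0
   vertex 0.7 0.1 1.0
   vertex 4.4 1.2 3.0
  endloop
 endfacet
 facet normal 0.536 -0.501 -0.679
  outer loop
   vertex 2.1 2.4 0.3
   vertex 4.4 1.2 3.0
   vertex 1.6 2.0 0.2
  endloop
 endfacet
 facet normal 0.715 0.613 -0.337
  outer loop
   vertex 2.1 2.4 0.3
   vertex 1.2 4.0 1.3
   vertex 4.4 1.2 3.0
  endloop
 endfacet
 facet normal -0.181 0.446 -0.877
  outer loop
   vertex 2.1 2.4 0.3
   vertex 1.6 2.0 0.2
   vertex 1.2 4.0 1.3
  endloop
 endfacet
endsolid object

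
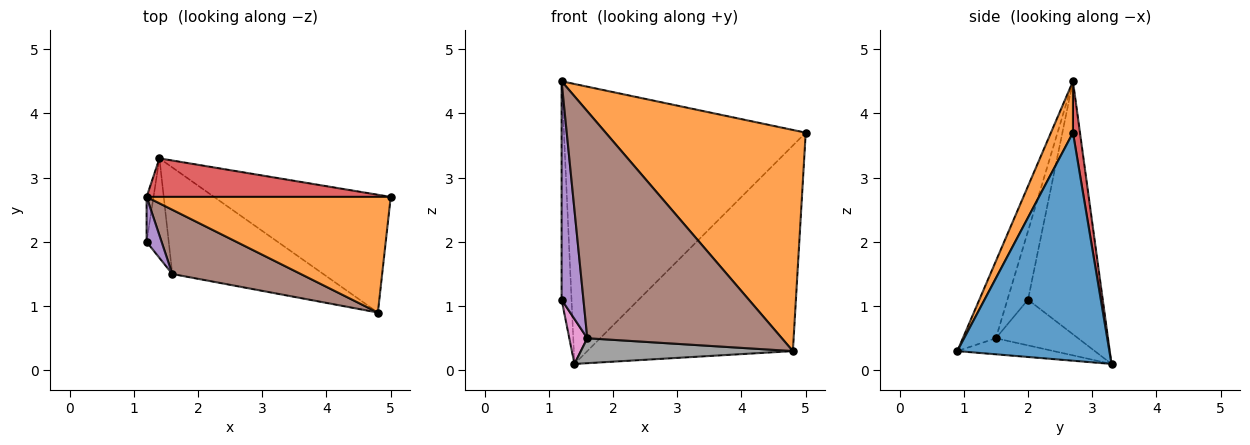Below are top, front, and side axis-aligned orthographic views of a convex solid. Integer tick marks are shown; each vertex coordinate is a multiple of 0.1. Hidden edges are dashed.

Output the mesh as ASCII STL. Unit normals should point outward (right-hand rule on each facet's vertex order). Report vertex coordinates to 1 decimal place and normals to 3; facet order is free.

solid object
 facet normal 0.540 0.730 -0.418
  outer loop
   vertex 1.4 3.3 0.1
   vertex 5.0 2.7 3.7
   vertex 4.8 0.9 0.3
  endloop
 endfacet
 facet normal 0.097 -0.882 0.461
  outer loop
   vertex 1.2 2.7 4.5
   vertex 4.8 0.9 0.3
   vertex 5.0 2.7 3.7
  endloop
 endfacet
 facet normal -0.991 0.132 -0.027
  outer loop
   vertex 1.2 2.7 4.5
   vertex 1.4 3.3 0.1
   vertex 1.2 2.0 1.1
  endloop
 endfacet
 facet normal 0.029 0.990 0.136
  outer loop
   vertex 1.2 2.7 4.5
   vertex 5.0 2.7 3.7
   vertex 1.4 3.3 0.1
  endloop
 endfacet
 facet normal -0.678 -0.720 0.148
  outer loop
   vertex 1.6 1.5 0.5
   vertex 1.2 2.7 4.5
   vertex 1.2 2.0 1.1
  endloop
 endfacet
 facet normal -0.161 -0.950 0.269
  outer loop
   vertex 1.6 1.5 0.5
   vertex 4.8 0.9 0.3
   vertex 1.2 2.7 4.5
  endloop
 endfacet
 facet normal -0.883 -0.193 -0.428
  outer loop
   vertex 1.6 1.5 0.5
   vertex 1.2 2.0 1.1
   vertex 1.4 3.3 0.1
  endloop
 endfacet
 facet normal -0.103 -0.227 -0.969
  outer loop
   vertex 1.6 1.5 0.5
   vertex 1.4 3.3 0.1
   vertex 4.8 0.9 0.3
  endloop
 endfacet
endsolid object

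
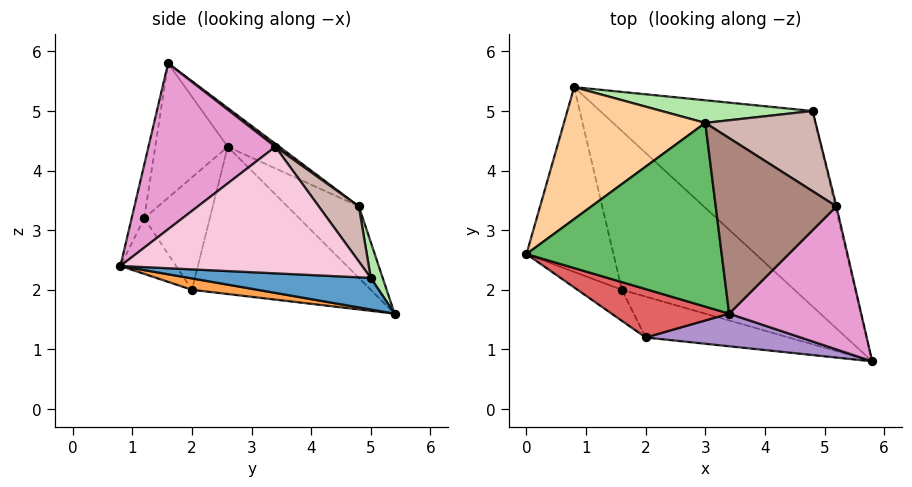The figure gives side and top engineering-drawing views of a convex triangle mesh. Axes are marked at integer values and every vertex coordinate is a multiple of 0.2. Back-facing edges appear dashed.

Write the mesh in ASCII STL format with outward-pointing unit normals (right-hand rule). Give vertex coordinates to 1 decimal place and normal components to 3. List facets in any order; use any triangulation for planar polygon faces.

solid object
 facet normal 0.147 -0.012 -0.989
  outer loop
   vertex 4.8 5.0 2.2
   vertex 5.8 0.8 2.4
   vertex 0.8 5.4 1.6
  endloop
 endfacet
 facet normal -0.833 -0.254 -0.492
  outer loop
   vertex 1.6 2.0 2.0
   vertex 0.0 2.6 4.4
   vertex 0.8 5.4 1.6
  endloop
 endfacet
 facet normal 0.066 -0.101 -0.993
  outer loop
   vertex 1.6 2.0 2.0
   vertex 0.8 5.4 1.6
   vertex 5.8 0.8 2.4
  endloop
 endfacet
 facet normal -0.316 0.715 0.624
  outer loop
   vertex 3.0 4.8 3.4
   vertex 0.8 5.4 1.6
   vertex 0.0 2.6 4.4
  endloop
 endfacet
 facet normal -0.159 0.580 0.799
  outer loop
   vertex 3.0 4.8 3.4
   vertex 0.0 2.6 4.4
   vertex 3.4 1.6 5.8
  endloop
 endfacet
 facet normal 0.059 0.966 0.250
  outer loop
   vertex 3.0 4.8 3.4
   vertex 4.8 5.0 2.2
   vertex 0.8 5.4 1.6
  endloop
 endfacet
 facet normal -0.392 -0.854 0.343
  outer loop
   vertex 2.0 1.2 3.2
   vertex 3.4 1.6 5.8
   vertex 0.0 2.6 4.4
  endloop
 endfacet
 facet normal -0.653 -0.712 -0.257
  outer loop
   vertex 2.0 1.2 3.2
   vertex 0.0 2.6 4.4
   vertex 1.6 2.0 2.0
  endloop
 endfacet
 facet normal -0.064 -0.981 0.185
  outer loop
   vertex 2.0 1.2 3.2
   vertex 5.8 0.8 2.4
   vertex 3.4 1.6 5.8
  endloop
 endfacet
 facet normal -0.194 -0.845 -0.499
  outer loop
   vertex 2.0 1.2 3.2
   vertex 1.6 2.0 2.0
   vertex 5.8 0.8 2.4
  endloop
 endfacet
 facet normal 0.020 0.601 0.799
  outer loop
   vertex 5.2 3.4 4.4
   vertex 3.0 4.8 3.4
   vertex 3.4 1.6 5.8
  endloop
 endfacet
 facet normal 0.267 0.802 0.535
  outer loop
   vertex 5.2 3.4 4.4
   vertex 4.8 5.0 2.2
   vertex 3.0 4.8 3.4
  endloop
 endfacet
 facet normal 0.750 -0.286 0.597
  outer loop
   vertex 5.2 3.4 4.4
   vertex 3.4 1.6 5.8
   vertex 5.8 0.8 2.4
  endloop
 endfacet
 facet normal 0.973 0.231 -0.009
  outer loop
   vertex 5.2 3.4 4.4
   vertex 5.8 0.8 2.4
   vertex 4.8 5.0 2.2
  endloop
 endfacet
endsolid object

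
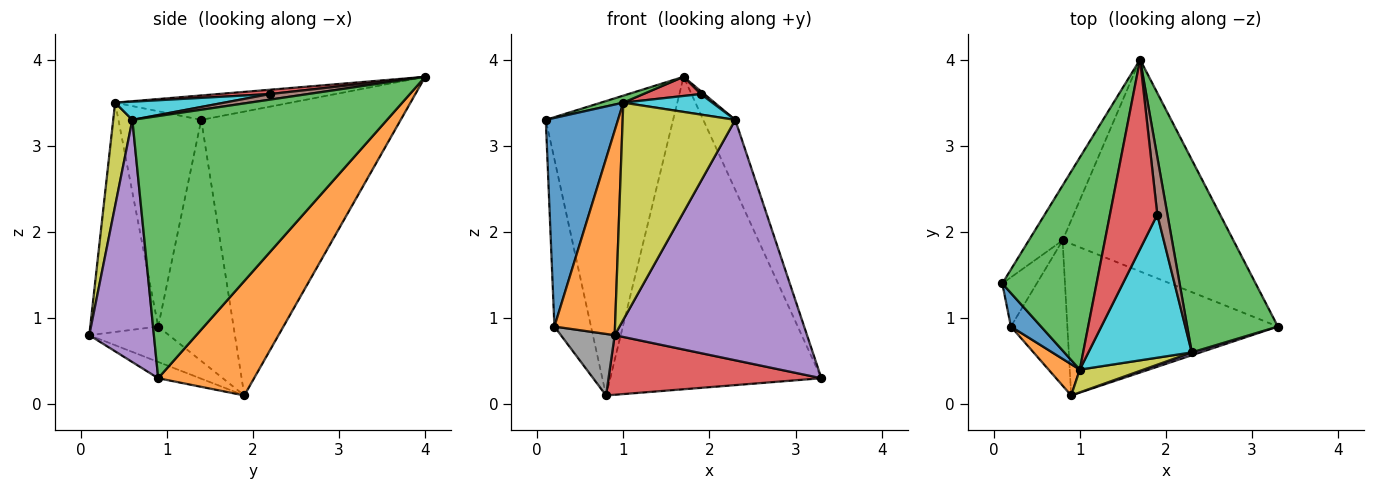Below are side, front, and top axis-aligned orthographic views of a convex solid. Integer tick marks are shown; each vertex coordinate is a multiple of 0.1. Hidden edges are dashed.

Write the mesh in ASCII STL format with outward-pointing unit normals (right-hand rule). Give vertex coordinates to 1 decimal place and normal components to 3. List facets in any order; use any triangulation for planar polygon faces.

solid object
 facet normal -0.839 0.535 -0.100
  outer loop
   vertex 0.8 1.9 0.1
   vertex 0.1 1.4 3.3
   vertex 1.7 4.0 3.8
  endloop
 endfacet
 facet normal 0.352 0.775 -0.525
  outer loop
   vertex 0.8 1.9 0.1
   vertex 1.7 4.0 3.8
   vertex 3.3 0.9 0.3
  endloop
 endfacet
 facet normal 0.938 0.118 0.325
  outer loop
   vertex 2.3 0.6 3.3
   vertex 3.3 0.9 0.3
   vertex 1.7 4.0 3.8
  endloop
 endfacet
 facet normal -0.072 -0.365 -0.928
  outer loop
   vertex 0.9 0.1 0.8
   vertex 0.8 1.9 0.1
   vertex 3.3 0.9 0.3
  endloop
 endfacet
 facet normal 0.318 -0.948 0.011
  outer loop
   vertex 0.9 0.1 0.8
   vertex 3.3 0.9 0.3
   vertex 2.3 0.6 3.3
  endloop
 endfacet
 facet normal 0.481 -0.044 0.875
  outer loop
   vertex 1.9 2.2 3.6
   vertex 2.3 0.6 3.3
   vertex 1.7 4.0 3.8
  endloop
 endfacet
 facet normal -0.892 0.433 -0.127
  outer loop
   vertex 0.2 0.9 0.9
   vertex 0.1 1.4 3.3
   vertex 0.8 1.9 0.1
  endloop
 endfacet
 facet normal -0.500 -0.338 -0.797
  outer loop
   vertex 0.2 0.9 0.9
   vertex 0.8 1.9 0.1
   vertex 0.9 0.1 0.8
  endloop
 endfacet
 facet normal 0.167 -0.981 0.103
  outer loop
   vertex 1.0 0.4 3.5
   vertex 0.9 0.1 0.8
   vertex 2.3 0.6 3.3
  endloop
 endfacet
 facet normal 0.172 -0.140 0.975
  outer loop
   vertex 1.0 0.4 3.5
   vertex 2.3 0.6 3.3
   vertex 1.9 2.2 3.6
  endloop
 endfacet
 facet normal -0.750 -0.654 0.105
  outer loop
   vertex 1.0 0.4 3.5
   vertex 0.1 1.4 3.3
   vertex 0.2 0.9 0.9
  endloop
 endfacet
 facet normal -0.742 -0.662 0.101
  outer loop
   vertex 1.0 0.4 3.5
   vertex 0.2 0.9 0.9
   vertex 0.9 0.1 0.8
  endloop
 endfacet
 facet normal -0.250 -0.032 0.968
  outer loop
   vertex 1.0 0.4 3.5
   vertex 1.7 4.0 3.8
   vertex 0.1 1.4 3.3
  endloop
 endfacet
 facet normal 0.090 -0.100 0.991
  outer loop
   vertex 1.0 0.4 3.5
   vertex 1.9 2.2 3.6
   vertex 1.7 4.0 3.8
  endloop
 endfacet
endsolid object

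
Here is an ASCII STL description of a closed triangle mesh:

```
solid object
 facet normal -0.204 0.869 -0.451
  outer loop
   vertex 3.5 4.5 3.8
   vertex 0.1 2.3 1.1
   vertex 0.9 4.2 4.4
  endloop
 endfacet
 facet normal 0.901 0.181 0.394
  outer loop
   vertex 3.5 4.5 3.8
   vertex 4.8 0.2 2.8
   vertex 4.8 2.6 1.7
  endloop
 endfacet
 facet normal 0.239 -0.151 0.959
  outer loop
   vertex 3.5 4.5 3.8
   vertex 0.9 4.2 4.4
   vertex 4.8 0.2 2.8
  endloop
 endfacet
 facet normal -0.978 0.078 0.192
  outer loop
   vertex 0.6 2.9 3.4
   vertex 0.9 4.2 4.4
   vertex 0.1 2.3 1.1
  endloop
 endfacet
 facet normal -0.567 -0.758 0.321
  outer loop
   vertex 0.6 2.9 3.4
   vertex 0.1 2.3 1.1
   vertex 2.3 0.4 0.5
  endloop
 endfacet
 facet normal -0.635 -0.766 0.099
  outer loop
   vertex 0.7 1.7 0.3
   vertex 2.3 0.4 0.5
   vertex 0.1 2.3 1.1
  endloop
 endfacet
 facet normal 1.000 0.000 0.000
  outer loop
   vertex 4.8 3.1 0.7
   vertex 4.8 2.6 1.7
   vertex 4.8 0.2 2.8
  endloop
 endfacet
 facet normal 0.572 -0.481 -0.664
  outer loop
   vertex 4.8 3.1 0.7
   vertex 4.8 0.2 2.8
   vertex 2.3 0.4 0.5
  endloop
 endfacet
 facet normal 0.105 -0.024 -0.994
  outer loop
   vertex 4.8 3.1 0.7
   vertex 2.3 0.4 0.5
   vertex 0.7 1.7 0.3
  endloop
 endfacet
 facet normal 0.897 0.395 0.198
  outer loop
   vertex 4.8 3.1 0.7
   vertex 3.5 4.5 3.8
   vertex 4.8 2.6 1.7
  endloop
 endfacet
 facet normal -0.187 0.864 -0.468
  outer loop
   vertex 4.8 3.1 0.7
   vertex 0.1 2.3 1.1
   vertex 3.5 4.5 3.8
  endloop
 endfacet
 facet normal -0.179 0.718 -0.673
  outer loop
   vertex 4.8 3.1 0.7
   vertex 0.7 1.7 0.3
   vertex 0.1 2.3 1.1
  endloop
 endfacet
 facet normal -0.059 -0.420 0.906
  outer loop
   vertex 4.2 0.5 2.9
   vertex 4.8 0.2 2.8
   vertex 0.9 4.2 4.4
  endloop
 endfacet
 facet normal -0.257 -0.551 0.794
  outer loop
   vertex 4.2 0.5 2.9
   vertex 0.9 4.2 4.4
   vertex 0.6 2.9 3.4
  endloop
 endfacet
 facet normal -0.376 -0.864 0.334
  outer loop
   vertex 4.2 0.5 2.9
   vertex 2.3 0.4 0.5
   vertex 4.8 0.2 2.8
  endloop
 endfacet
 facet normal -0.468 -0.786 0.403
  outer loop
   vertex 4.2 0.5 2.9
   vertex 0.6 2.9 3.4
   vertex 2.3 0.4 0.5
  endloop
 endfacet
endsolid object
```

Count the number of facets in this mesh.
16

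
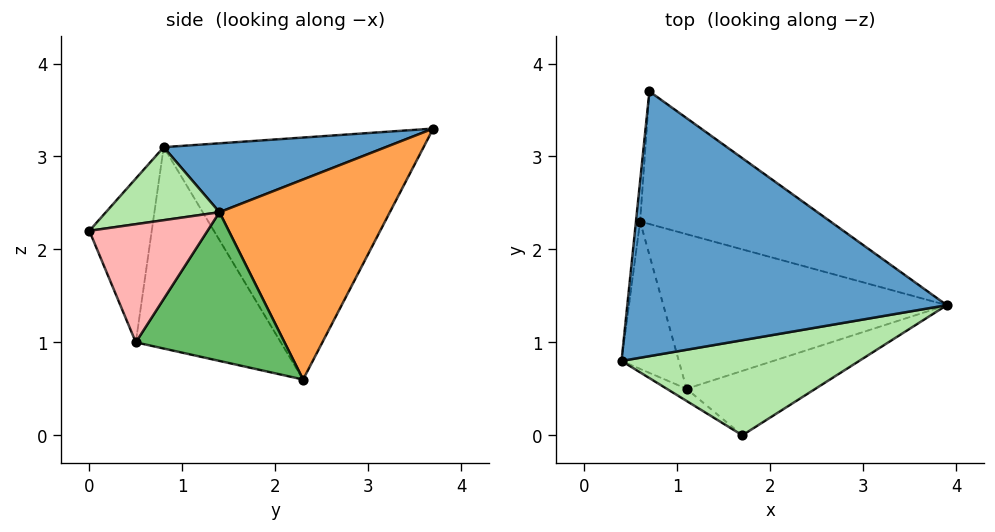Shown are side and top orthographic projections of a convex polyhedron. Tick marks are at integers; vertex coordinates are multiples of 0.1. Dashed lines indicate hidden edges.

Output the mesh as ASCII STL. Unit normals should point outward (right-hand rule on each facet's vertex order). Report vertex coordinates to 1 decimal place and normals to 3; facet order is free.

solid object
 facet normal 0.210 -0.089 0.974
  outer loop
   vertex 0.7 3.7 3.3
   vertex 0.4 0.8 3.1
   vertex 3.9 1.4 2.4
  endloop
 endfacet
 facet normal -0.994 0.104 -0.017
  outer loop
   vertex 0.6 2.3 0.6
   vertex 0.4 0.8 3.1
   vertex 0.7 3.7 3.3
  endloop
 endfacet
 facet normal 0.447 0.787 -0.425
  outer loop
   vertex 0.6 2.3 0.6
   vertex 0.7 3.7 3.3
   vertex 3.9 1.4 2.4
  endloop
 endfacet
 facet normal -0.914 -0.312 -0.260
  outer loop
   vertex 1.1 0.5 1.0
   vertex 0.4 0.8 3.1
   vertex 0.6 2.3 0.6
  endloop
 endfacet
 facet normal 0.463 -0.068 -0.884
  outer loop
   vertex 1.1 0.5 1.0
   vertex 0.6 2.3 0.6
   vertex 3.9 1.4 2.4
  endloop
 endfacet
 facet normal 0.252 -0.513 0.820
  outer loop
   vertex 1.7 0.0 2.2
   vertex 3.9 1.4 2.4
   vertex 0.4 0.8 3.1
  endloop
 endfacet
 facet normal -0.556 -0.828 -0.067
  outer loop
   vertex 1.7 0.0 2.2
   vertex 0.4 0.8 3.1
   vertex 1.1 0.5 1.0
  endloop
 endfacet
 facet normal 0.488 -0.691 -0.532
  outer loop
   vertex 1.7 0.0 2.2
   vertex 1.1 0.5 1.0
   vertex 3.9 1.4 2.4
  endloop
 endfacet
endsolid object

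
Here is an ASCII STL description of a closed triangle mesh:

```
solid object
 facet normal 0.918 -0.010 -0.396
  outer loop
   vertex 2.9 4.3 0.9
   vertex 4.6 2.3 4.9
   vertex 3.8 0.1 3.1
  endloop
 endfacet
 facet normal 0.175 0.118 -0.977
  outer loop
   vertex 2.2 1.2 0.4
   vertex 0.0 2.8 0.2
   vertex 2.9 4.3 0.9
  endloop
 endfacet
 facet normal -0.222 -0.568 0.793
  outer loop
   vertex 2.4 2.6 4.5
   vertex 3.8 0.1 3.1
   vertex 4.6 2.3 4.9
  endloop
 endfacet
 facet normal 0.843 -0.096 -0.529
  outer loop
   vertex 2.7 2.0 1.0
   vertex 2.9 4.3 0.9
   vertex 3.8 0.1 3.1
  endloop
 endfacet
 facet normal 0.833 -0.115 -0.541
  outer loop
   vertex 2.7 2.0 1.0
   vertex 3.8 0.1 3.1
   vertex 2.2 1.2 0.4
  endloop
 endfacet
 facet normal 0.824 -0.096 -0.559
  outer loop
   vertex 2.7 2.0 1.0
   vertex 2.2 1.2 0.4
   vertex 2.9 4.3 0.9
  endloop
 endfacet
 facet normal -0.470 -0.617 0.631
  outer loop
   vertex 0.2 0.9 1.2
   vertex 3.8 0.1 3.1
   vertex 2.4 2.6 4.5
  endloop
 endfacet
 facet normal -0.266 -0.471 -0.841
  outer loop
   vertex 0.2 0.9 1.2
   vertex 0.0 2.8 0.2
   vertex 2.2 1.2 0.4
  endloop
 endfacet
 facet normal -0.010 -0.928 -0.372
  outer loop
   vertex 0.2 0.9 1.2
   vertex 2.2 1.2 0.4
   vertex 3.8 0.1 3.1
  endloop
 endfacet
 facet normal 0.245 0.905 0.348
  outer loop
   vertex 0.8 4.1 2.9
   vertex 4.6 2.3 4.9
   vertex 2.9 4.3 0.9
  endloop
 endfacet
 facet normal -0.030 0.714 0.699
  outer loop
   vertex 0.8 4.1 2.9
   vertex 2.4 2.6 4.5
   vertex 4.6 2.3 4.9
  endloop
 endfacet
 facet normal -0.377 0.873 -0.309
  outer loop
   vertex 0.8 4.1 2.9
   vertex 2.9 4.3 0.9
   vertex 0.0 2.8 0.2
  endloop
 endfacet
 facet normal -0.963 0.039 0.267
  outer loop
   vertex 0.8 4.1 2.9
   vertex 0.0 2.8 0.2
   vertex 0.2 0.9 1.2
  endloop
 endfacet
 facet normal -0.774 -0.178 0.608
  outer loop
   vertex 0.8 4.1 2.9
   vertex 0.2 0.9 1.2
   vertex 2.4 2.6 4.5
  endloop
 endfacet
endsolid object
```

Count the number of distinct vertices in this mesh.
9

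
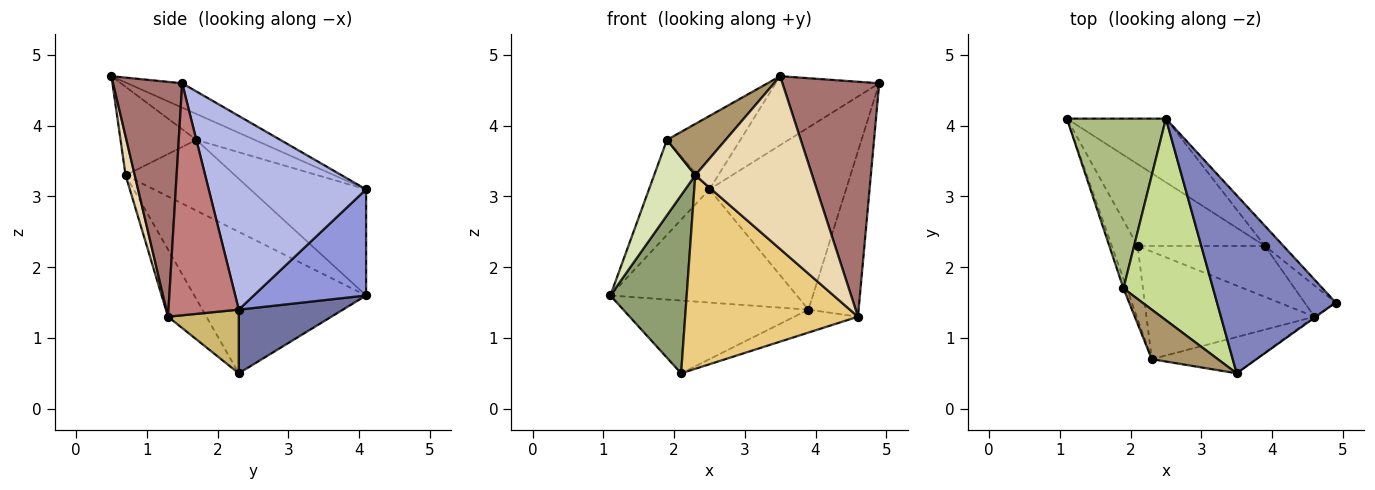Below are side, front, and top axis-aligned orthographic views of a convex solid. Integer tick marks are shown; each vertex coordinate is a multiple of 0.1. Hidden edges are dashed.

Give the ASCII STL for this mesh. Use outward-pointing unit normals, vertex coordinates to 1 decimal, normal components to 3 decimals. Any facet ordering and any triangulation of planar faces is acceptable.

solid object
 facet normal 0.350 0.622 -0.700
  outer loop
   vertex 3.9 2.3 1.4
   vertex 2.1 2.3 0.5
   vertex 1.1 4.1 1.6
  endloop
 endfacet
 facet normal -0.188 0.355 0.916
  outer loop
   vertex 2.5 4.1 3.1
   vertex 3.5 0.5 4.7
   vertex 4.9 1.5 4.6
  endloop
 endfacet
 facet normal 0.465 0.772 -0.434
  outer loop
   vertex 2.5 4.1 3.1
   vertex 3.9 2.3 1.4
   vertex 1.1 4.1 1.6
  endloop
 endfacet
 facet normal 0.753 0.654 -0.072
  outer loop
   vertex 2.5 4.1 3.1
   vertex 4.9 1.5 4.6
   vertex 3.9 2.3 1.4
  endloop
 endfacet
 facet normal -0.901 -0.400 -0.164
  outer loop
   vertex 2.3 0.7 3.3
   vertex 1.1 4.1 1.6
   vertex 2.1 2.3 0.5
  endloop
 endfacet
 facet normal -0.683 0.357 0.637
  outer loop
   vertex 1.9 1.7 3.8
   vertex 2.5 4.1 3.1
   vertex 1.1 4.1 1.6
  endloop
 endfacet
 facet normal -0.262 0.330 0.907
  outer loop
   vertex 1.9 1.7 3.8
   vertex 3.5 0.5 4.7
   vertex 2.5 4.1 3.1
  endloop
 endfacet
 facet normal -0.935 -0.352 -0.044
  outer loop
   vertex 1.9 1.7 3.8
   vertex 1.1 4.1 1.6
   vertex 2.3 0.7 3.3
  endloop
 endfacet
 facet normal -0.681 -0.527 0.509
  outer loop
   vertex 1.9 1.7 3.8
   vertex 2.3 0.7 3.3
   vertex 3.5 0.5 4.7
  endloop
 endfacet
 facet normal 0.415 0.373 -0.830
  outer loop
   vertex 4.6 1.3 1.3
   vertex 2.1 2.3 0.5
   vertex 3.9 2.3 1.4
  endloop
 endfacet
 facet normal -0.191 -0.858 -0.477
  outer loop
   vertex 4.6 1.3 1.3
   vertex 2.3 0.7 3.3
   vertex 2.1 2.3 0.5
  endloop
 endfacet
 facet normal 0.076 -0.976 -0.205
  outer loop
   vertex 4.6 1.3 1.3
   vertex 3.5 0.5 4.7
   vertex 2.3 0.7 3.3
  endloop
 endfacet
 facet normal 0.581 -0.814 -0.004
  outer loop
   vertex 4.6 1.3 1.3
   vertex 4.9 1.5 4.6
   vertex 3.5 0.5 4.7
  endloop
 endfacet
 facet normal 0.809 0.577 -0.109
  outer loop
   vertex 4.6 1.3 1.3
   vertex 3.9 2.3 1.4
   vertex 4.9 1.5 4.6
  endloop
 endfacet
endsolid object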